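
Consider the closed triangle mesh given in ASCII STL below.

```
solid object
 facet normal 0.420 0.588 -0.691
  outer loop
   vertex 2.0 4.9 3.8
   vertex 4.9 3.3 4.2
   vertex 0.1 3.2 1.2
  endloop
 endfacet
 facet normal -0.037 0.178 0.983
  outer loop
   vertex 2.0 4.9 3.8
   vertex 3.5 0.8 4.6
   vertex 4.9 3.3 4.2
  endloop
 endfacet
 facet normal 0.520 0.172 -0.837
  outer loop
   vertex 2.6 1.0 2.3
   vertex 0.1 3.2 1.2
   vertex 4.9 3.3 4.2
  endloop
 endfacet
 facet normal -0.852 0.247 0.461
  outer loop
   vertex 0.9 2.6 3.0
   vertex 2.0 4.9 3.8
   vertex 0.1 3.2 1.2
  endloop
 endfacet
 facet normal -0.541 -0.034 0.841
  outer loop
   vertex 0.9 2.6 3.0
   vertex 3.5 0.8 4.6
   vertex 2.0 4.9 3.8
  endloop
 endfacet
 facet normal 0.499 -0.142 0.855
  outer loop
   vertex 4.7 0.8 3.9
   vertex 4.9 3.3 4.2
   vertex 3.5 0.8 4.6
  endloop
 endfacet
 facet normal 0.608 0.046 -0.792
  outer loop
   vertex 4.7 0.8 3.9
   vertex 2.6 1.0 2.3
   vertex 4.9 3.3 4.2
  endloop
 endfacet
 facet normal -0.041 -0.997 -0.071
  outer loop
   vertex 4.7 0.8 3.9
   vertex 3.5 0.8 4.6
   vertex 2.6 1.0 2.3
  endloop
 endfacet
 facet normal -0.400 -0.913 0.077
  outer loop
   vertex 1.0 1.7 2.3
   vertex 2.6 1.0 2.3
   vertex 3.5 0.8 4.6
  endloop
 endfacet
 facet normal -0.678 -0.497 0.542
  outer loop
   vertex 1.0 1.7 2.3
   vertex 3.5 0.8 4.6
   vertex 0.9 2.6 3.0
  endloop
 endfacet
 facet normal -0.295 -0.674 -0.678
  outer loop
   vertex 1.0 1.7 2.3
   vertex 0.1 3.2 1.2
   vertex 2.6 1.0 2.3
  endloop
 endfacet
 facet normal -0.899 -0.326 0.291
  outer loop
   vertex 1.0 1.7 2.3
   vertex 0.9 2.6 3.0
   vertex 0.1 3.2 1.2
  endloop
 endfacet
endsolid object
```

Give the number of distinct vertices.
8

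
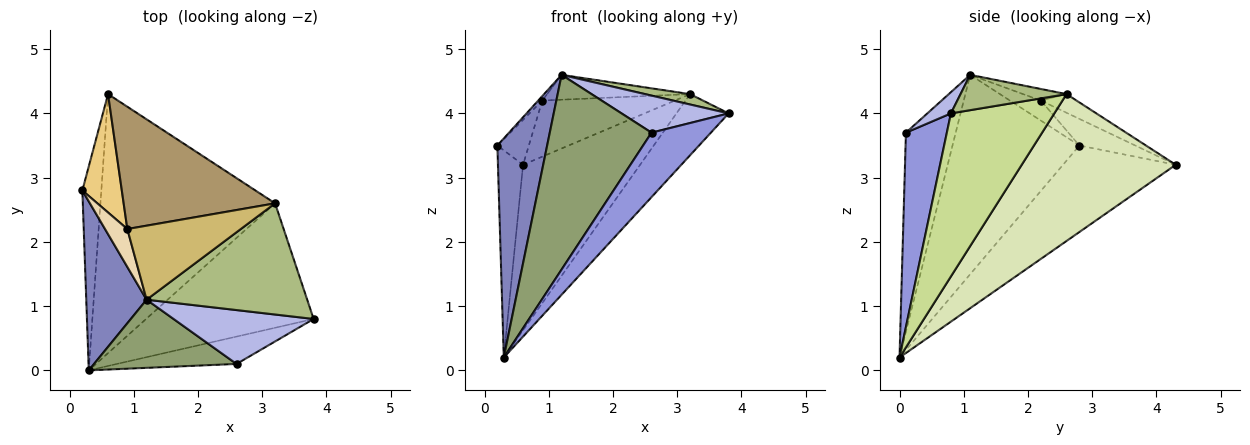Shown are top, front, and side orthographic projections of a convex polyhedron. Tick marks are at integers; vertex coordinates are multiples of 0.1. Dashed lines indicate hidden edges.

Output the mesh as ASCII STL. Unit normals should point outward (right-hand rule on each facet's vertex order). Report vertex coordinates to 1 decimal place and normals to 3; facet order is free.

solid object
 facet normal -0.954 0.213 -0.209
  outer loop
   vertex 0.6 4.3 3.2
   vertex 0.3 0.0 0.2
   vertex 0.2 2.8 3.5
  endloop
 endfacet
 facet normal -0.896 -0.352 0.271
  outer loop
   vertex 1.2 1.1 4.6
   vertex 0.2 2.8 3.5
   vertex 0.3 0.0 0.2
  endloop
 endfacet
 facet normal 0.536 -0.777 -0.330
  outer loop
   vertex 2.6 0.1 3.7
   vertex 0.3 0.0 0.2
   vertex 3.8 0.8 4.0
  endloop
 endfacet
 facet normal 0.124 -0.562 0.817
  outer loop
   vertex 2.6 0.1 3.7
   vertex 3.8 0.8 4.0
   vertex 1.2 1.1 4.6
  endloop
 endfacet
 facet normal -0.419 -0.857 0.300
  outer loop
   vertex 2.6 0.1 3.7
   vertex 1.2 1.1 4.6
   vertex 0.3 0.0 0.2
  endloop
 endfacet
 facet normal 0.214 -0.091 0.973
  outer loop
   vertex 3.2 2.6 4.3
   vertex 1.2 1.1 4.6
   vertex 3.8 0.8 4.0
  endloop
 endfacet
 facet normal 0.658 0.332 -0.676
  outer loop
   vertex 3.2 2.6 4.3
   vertex 3.8 0.8 4.0
   vertex 0.3 0.0 0.2
  endloop
 endfacet
 facet normal 0.578 0.439 -0.688
  outer loop
   vertex 3.2 2.6 4.3
   vertex 0.3 0.0 0.2
   vertex 0.6 4.3 3.2
  endloop
 endfacet
 facet normal -0.111 0.414 0.903
  outer loop
   vertex 0.9 2.2 4.2
   vertex 3.2 2.6 4.3
   vertex 0.6 4.3 3.2
  endloop
 endfacet
 facet normal -0.096 0.317 0.944
  outer loop
   vertex 0.9 2.2 4.2
   vertex 1.2 1.1 4.6
   vertex 3.2 2.6 4.3
  endloop
 endfacet
 facet normal -0.533 0.300 0.791
  outer loop
   vertex 0.9 2.2 4.2
   vertex 0.6 4.3 3.2
   vertex 0.2 2.8 3.5
  endloop
 endfacet
 facet normal -0.666 0.088 0.741
  outer loop
   vertex 0.9 2.2 4.2
   vertex 0.2 2.8 3.5
   vertex 1.2 1.1 4.6
  endloop
 endfacet
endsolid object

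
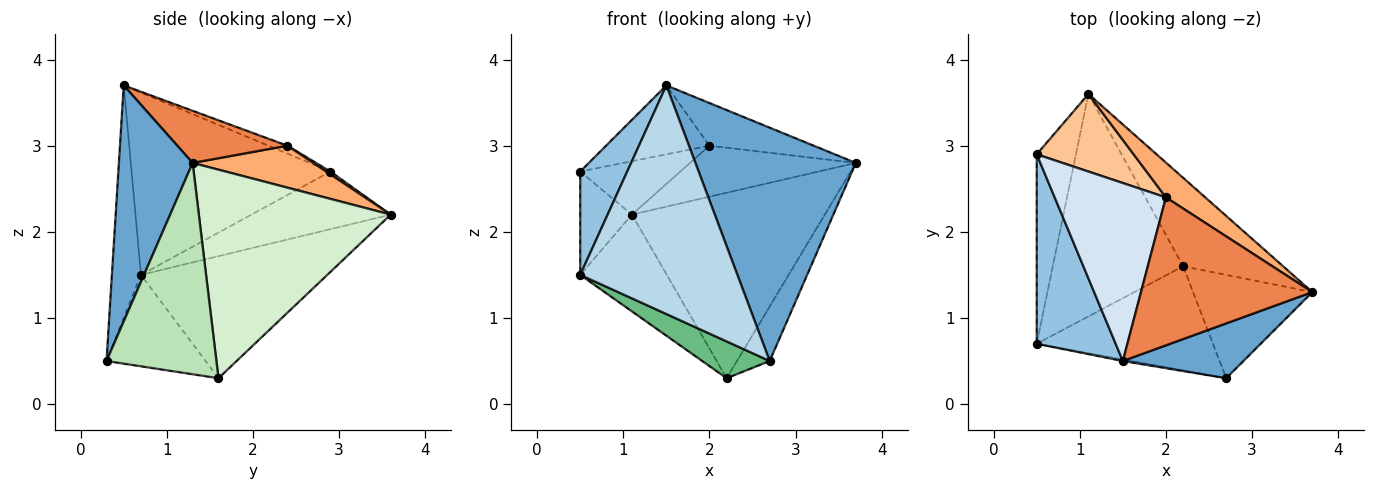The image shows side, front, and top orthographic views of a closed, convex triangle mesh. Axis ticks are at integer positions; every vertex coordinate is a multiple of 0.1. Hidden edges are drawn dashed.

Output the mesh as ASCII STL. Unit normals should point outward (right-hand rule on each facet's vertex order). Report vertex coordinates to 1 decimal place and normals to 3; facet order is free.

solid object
 facet normal 0.409 -0.889 0.209
  outer loop
   vertex 2.7 0.3 0.5
   vertex 3.7 1.3 2.8
   vertex 1.5 0.5 3.7
  endloop
 endfacet
 facet normal -0.897 -0.212 0.388
  outer loop
   vertex 0.5 0.7 1.5
   vertex 1.5 0.5 3.7
   vertex 0.5 2.9 2.7
  endloop
 endfacet
 facet normal -0.182 -0.983 -0.007
  outer loop
   vertex 0.5 0.7 1.5
   vertex 2.7 0.3 0.5
   vertex 1.5 0.5 3.7
  endloop
 endfacet
 facet normal -0.066 0.360 0.931
  outer loop
   vertex 2.0 2.4 3.0
   vertex 0.5 2.9 2.7
   vertex 1.5 0.5 3.7
  endloop
 endfacet
 facet normal 0.281 0.266 0.922
  outer loop
   vertex 2.0 2.4 3.0
   vertex 1.5 0.5 3.7
   vertex 3.7 1.3 2.8
  endloop
 endfacet
 facet normal 0.515 0.708 0.483
  outer loop
   vertex 1.1 3.6 2.2
   vertex 2.0 2.4 3.0
   vertex 3.7 1.3 2.8
  endloop
 endfacet
 facet normal 0.024 0.567 0.823
  outer loop
   vertex 1.1 3.6 2.2
   vertex 0.5 2.9 2.7
   vertex 2.0 2.4 3.0
  endloop
 endfacet
 facet normal -0.790 0.293 -0.538
  outer loop
   vertex 1.1 3.6 2.2
   vertex 0.5 0.7 1.5
   vertex 0.5 2.9 2.7
  endloop
 endfacet
 facet normal -0.439 -0.299 -0.847
  outer loop
   vertex 2.2 1.6 0.3
   vertex 2.7 0.3 0.5
   vertex 0.5 0.7 1.5
  endloop
 endfacet
 facet normal -0.651 0.303 -0.696
  outer loop
   vertex 2.2 1.6 0.3
   vertex 0.5 0.7 1.5
   vertex 1.1 3.6 2.2
  endloop
 endfacet
 facet normal 0.843 0.251 -0.476
  outer loop
   vertex 2.2 1.6 0.3
   vertex 3.7 1.3 2.8
   vertex 2.7 0.3 0.5
  endloop
 endfacet
 facet normal 0.668 0.672 -0.320
  outer loop
   vertex 2.2 1.6 0.3
   vertex 1.1 3.6 2.2
   vertex 3.7 1.3 2.8
  endloop
 endfacet
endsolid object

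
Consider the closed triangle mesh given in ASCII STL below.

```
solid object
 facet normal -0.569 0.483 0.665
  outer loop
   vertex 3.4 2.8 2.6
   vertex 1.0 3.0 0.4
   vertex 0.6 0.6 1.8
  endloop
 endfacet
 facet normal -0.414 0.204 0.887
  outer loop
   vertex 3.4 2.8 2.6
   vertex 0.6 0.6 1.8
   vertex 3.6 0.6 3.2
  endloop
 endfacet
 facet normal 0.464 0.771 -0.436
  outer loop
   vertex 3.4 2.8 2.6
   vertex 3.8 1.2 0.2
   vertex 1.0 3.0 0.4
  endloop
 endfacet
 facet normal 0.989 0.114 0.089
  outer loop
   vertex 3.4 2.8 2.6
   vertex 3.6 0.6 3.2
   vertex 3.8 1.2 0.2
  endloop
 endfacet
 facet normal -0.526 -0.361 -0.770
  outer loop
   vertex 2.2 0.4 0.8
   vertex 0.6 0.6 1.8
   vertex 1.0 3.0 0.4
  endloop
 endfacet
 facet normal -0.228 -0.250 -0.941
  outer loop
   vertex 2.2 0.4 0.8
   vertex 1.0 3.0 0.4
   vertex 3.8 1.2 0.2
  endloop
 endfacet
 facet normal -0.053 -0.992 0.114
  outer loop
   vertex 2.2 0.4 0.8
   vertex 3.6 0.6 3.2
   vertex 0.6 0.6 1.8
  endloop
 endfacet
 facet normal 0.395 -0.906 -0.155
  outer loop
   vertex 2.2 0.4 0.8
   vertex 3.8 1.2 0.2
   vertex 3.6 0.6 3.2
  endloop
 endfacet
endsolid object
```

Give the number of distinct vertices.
6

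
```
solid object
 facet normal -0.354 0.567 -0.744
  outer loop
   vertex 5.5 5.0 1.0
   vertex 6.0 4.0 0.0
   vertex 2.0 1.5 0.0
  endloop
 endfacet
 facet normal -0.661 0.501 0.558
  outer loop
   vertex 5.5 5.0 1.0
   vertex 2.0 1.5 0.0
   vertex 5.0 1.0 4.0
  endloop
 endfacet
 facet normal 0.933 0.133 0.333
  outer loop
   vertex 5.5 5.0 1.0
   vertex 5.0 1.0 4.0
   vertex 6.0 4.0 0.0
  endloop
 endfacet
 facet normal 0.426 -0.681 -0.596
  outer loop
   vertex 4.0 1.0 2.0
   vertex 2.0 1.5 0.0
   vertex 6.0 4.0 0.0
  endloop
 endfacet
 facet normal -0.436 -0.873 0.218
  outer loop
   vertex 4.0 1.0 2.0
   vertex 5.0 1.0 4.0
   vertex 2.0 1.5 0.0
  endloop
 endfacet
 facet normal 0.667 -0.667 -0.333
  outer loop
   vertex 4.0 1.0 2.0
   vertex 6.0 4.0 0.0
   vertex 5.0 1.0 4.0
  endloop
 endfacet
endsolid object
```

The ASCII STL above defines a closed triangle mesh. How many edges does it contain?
9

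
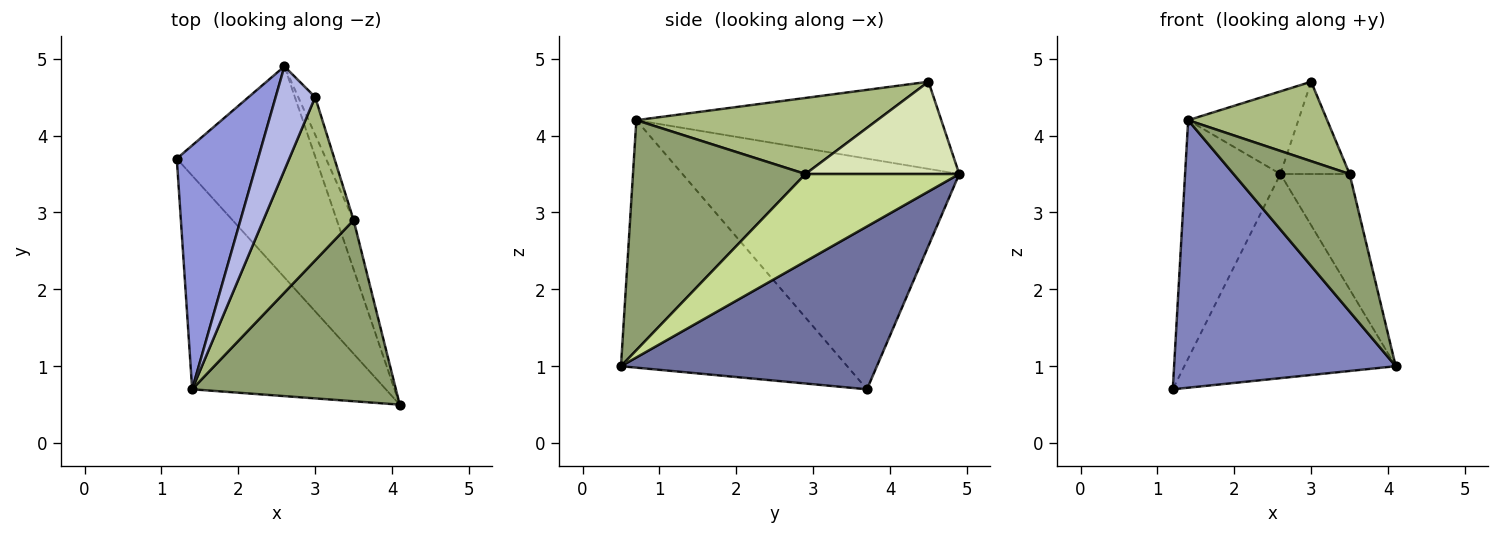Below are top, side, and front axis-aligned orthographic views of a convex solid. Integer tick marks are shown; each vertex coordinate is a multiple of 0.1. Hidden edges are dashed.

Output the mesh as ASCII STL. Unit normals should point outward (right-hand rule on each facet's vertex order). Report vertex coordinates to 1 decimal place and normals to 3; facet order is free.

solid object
 facet normal 0.644 0.532 -0.550
  outer loop
   vertex 2.6 4.9 3.5
   vertex 4.1 0.5 1.0
   vertex 1.2 3.7 0.7
  endloop
 endfacet
 facet normal -0.624 -0.611 -0.488
  outer loop
   vertex 1.4 0.7 4.2
   vertex 1.2 3.7 0.7
   vertex 4.1 0.5 1.0
  endloop
 endfacet
 facet normal -0.897 0.309 0.316
  outer loop
   vertex 1.4 0.7 4.2
   vertex 2.6 4.9 3.5
   vertex 1.2 3.7 0.7
  endloop
 endfacet
 facet normal -0.865 0.313 0.393
  outer loop
   vertex 1.4 0.7 4.2
   vertex 3.0 4.5 4.7
   vertex 2.6 4.9 3.5
  endloop
 endfacet
 facet normal 0.669 -0.450 0.592
  outer loop
   vertex 3.5 2.9 3.5
   vertex 1.4 0.7 4.2
   vertex 4.1 0.5 1.0
  endloop
 endfacet
 facet normal 0.604 -0.349 0.717
  outer loop
   vertex 3.5 2.9 3.5
   vertex 3.0 4.5 4.7
   vertex 1.4 0.7 4.2
  endloop
 endfacet
 facet normal 0.898 0.404 -0.172
  outer loop
   vertex 3.5 2.9 3.5
   vertex 4.1 0.5 1.0
   vertex 2.6 4.9 3.5
  endloop
 endfacet
 facet normal 0.899 0.405 -0.165
  outer loop
   vertex 3.5 2.9 3.5
   vertex 2.6 4.9 3.5
   vertex 3.0 4.5 4.7
  endloop
 endfacet
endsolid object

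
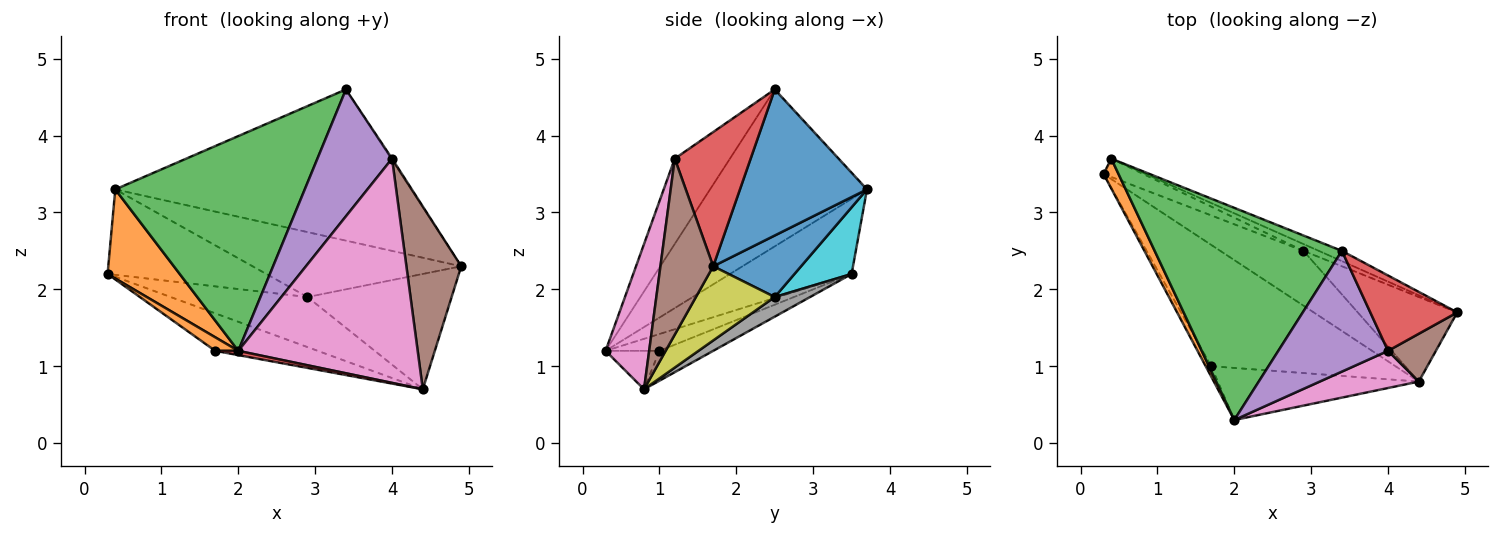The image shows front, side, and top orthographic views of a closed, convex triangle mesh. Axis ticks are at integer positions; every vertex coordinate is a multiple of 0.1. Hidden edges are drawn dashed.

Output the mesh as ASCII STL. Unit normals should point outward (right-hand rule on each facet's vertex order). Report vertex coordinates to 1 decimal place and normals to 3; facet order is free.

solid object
 facet normal 0.394 0.917 -0.062
  outer loop
   vertex 0.4 3.7 3.3
   vertex 3.4 2.5 4.6
   vertex 4.9 1.7 2.3
  endloop
 endfacet
 facet normal -0.848 -0.503 0.169
  outer loop
   vertex 0.4 3.7 3.3
   vertex 0.3 3.5 2.2
   vertex 2.0 0.3 1.2
  endloop
 endfacet
 facet normal -0.508 -0.613 0.606
  outer loop
   vertex 0.4 3.7 3.3
   vertex 2.0 0.3 1.2
   vertex 3.4 2.5 4.6
  endloop
 endfacet
 facet normal 0.839 0.011 0.544
  outer loop
   vertex 4.0 1.2 3.7
   vertex 4.9 1.7 2.3
   vertex 3.4 2.5 4.6
  endloop
 endfacet
 facet normal -0.472 -0.639 0.608
  outer loop
   vertex 4.0 1.2 3.7
   vertex 3.4 2.5 4.6
   vertex 2.0 0.3 1.2
  endloop
 endfacet
 facet normal 0.682 -0.708 0.185
  outer loop
   vertex 4.0 1.2 3.7
   vertex 4.4 0.8 0.7
   vertex 4.9 1.7 2.3
  endloop
 endfacet
 facet normal 0.233 -0.959 0.159
  outer loop
   vertex 4.0 1.2 3.7
   vertex 2.0 0.3 1.2
   vertex 4.4 0.8 0.7
  endloop
 endfacet
 facet normal 0.172 0.665 -0.727
  outer loop
   vertex 2.9 2.5 1.9
   vertex 4.4 0.8 0.7
   vertex 0.3 3.5 2.2
  endloop
 endfacet
 facet normal 0.403 0.738 -0.541
  outer loop
   vertex 2.9 2.5 1.9
   vertex 4.9 1.7 2.3
   vertex 4.4 0.8 0.7
  endloop
 endfacet
 facet normal 0.332 0.922 -0.198
  outer loop
   vertex 2.9 2.5 1.9
   vertex 0.3 3.5 2.2
   vertex 0.4 3.7 3.3
  endloop
 endfacet
 facet normal 0.386 0.917 -0.097
  outer loop
   vertex 2.9 2.5 1.9
   vertex 0.4 3.7 3.3
   vertex 4.9 1.7 2.3
  endloop
 endfacet
 facet normal -0.880 -0.377 -0.289
  outer loop
   vertex 1.7 1.0 1.2
   vertex 2.0 0.3 1.2
   vertex 0.3 3.5 2.2
  endloop
 endfacet
 facet normal -0.153 0.292 -0.944
  outer loop
   vertex 1.7 1.0 1.2
   vertex 0.3 3.5 2.2
   vertex 4.4 0.8 0.7
  endloop
 endfacet
 facet normal -0.187 -0.080 -0.979
  outer loop
   vertex 1.7 1.0 1.2
   vertex 4.4 0.8 0.7
   vertex 2.0 0.3 1.2
  endloop
 endfacet
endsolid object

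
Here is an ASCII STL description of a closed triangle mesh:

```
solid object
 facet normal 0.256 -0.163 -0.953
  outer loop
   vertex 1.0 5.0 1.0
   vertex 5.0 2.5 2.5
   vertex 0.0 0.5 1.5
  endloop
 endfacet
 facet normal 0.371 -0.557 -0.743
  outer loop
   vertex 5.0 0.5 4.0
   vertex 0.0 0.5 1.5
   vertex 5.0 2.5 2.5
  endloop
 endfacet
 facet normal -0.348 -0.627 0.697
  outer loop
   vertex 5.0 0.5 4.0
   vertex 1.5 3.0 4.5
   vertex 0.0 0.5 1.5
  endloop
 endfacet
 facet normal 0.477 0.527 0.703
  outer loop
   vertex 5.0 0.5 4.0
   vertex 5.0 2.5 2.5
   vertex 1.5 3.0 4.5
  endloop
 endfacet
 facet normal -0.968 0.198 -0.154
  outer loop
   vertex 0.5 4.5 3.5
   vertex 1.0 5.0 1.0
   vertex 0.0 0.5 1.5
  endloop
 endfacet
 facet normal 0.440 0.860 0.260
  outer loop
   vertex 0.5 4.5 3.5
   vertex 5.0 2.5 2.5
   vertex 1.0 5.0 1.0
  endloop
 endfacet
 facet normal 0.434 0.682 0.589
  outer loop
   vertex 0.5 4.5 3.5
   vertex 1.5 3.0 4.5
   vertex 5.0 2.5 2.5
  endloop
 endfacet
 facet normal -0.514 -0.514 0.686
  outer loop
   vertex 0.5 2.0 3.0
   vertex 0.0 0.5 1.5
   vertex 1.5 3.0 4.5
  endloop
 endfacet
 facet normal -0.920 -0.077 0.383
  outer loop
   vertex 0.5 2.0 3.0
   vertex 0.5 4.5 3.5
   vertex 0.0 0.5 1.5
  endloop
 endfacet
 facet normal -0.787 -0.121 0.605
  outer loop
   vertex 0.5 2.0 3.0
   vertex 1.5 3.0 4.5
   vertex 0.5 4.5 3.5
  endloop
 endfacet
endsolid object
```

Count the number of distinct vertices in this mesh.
7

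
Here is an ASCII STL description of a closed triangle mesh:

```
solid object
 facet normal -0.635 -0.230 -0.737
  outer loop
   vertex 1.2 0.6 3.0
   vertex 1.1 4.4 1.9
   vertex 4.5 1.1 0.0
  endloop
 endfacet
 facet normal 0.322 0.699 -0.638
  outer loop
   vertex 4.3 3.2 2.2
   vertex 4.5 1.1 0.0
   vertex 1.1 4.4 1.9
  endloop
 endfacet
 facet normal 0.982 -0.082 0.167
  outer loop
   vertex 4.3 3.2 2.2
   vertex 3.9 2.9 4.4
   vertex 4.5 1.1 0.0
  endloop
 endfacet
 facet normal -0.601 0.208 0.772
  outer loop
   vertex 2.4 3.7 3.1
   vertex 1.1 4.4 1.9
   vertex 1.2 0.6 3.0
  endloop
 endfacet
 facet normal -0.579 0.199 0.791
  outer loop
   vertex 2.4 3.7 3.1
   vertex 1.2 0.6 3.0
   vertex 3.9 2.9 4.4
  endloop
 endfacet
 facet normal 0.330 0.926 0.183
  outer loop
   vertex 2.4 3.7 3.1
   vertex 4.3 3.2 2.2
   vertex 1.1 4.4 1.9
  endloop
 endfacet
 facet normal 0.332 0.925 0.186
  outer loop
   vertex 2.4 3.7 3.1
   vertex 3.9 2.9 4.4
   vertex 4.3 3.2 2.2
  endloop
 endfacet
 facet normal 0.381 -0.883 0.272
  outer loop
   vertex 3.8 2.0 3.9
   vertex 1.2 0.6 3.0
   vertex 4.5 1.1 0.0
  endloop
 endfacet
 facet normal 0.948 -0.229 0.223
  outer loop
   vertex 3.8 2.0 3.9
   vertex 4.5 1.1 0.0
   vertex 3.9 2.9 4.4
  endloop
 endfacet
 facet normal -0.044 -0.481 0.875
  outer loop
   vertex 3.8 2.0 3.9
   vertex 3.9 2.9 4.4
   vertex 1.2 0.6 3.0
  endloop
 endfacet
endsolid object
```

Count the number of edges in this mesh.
15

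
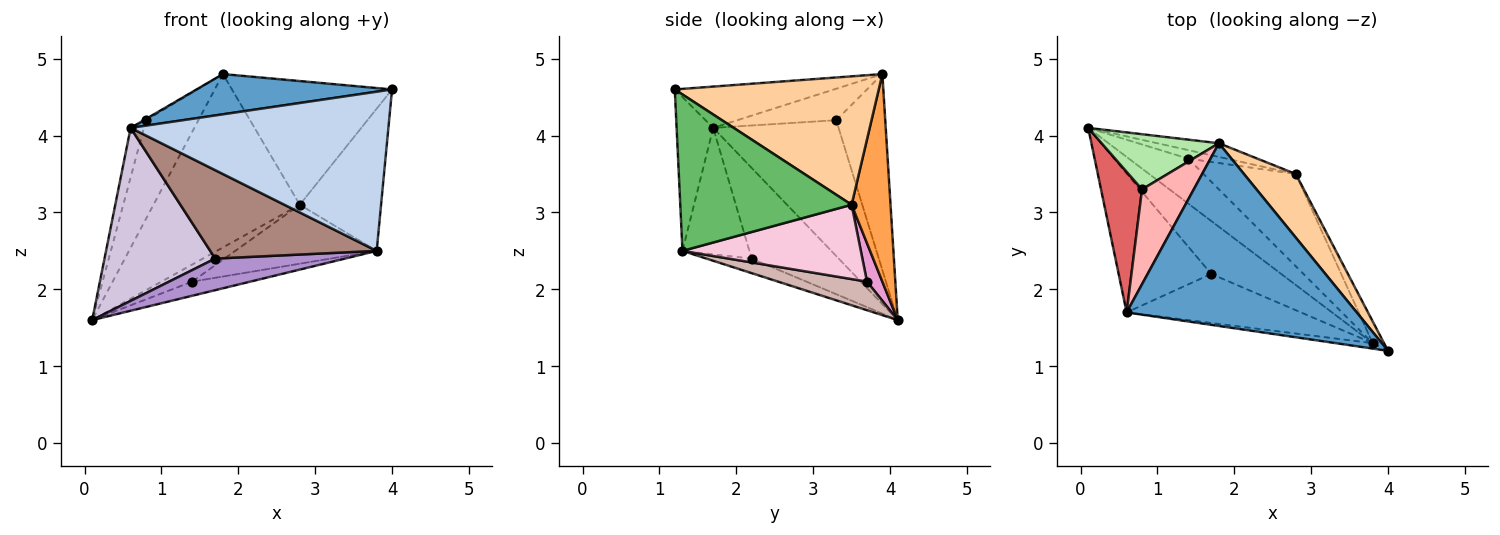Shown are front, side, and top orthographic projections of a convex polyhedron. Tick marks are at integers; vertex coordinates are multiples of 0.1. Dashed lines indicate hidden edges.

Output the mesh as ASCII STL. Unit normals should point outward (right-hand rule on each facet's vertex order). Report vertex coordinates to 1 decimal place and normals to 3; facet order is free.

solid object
 facet normal -0.173 -0.212 0.962
  outer loop
   vertex 0.6 1.7 4.1
   vertex 4.0 1.2 4.6
   vertex 1.8 3.9 4.8
  endloop
 endfacet
 facet normal -0.141 -0.989 -0.034
  outer loop
   vertex 0.6 1.7 4.1
   vertex 3.8 1.3 2.5
   vertex 4.0 1.2 4.6
  endloop
 endfacet
 facet normal 0.256 0.964 -0.076
  outer loop
   vertex 2.8 3.5 3.1
   vertex 0.1 4.1 1.6
   vertex 1.8 3.9 4.8
  endloop
 endfacet
 facet normal 0.750 0.588 0.303
  outer loop
   vertex 2.8 3.5 3.1
   vertex 1.8 3.9 4.8
   vertex 4.0 1.2 4.6
  endloop
 endfacet
 facet normal 0.902 0.428 -0.065
  outer loop
   vertex 2.8 3.5 3.1
   vertex 4.0 1.2 4.6
   vertex 3.8 1.3 2.5
  endloop
 endfacet
 facet normal -0.633 0.676 0.378
  outer loop
   vertex 0.8 3.3 4.2
   vertex 1.8 3.9 4.8
   vertex 0.1 4.1 1.6
  endloop
 endfacet
 facet normal -0.952 0.101 0.288
  outer loop
   vertex 0.8 3.3 4.2
   vertex 0.1 4.1 1.6
   vertex 0.6 1.7 4.1
  endloop
 endfacet
 facet normal -0.520 0.012 0.854
  outer loop
   vertex 0.8 3.3 4.2
   vertex 0.6 1.7 4.1
   vertex 1.8 3.9 4.8
  endloop
 endfacet
 facet normal -0.176 -0.504 -0.846
  outer loop
   vertex 1.7 2.2 2.4
   vertex 0.1 4.1 1.6
   vertex 3.8 1.3 2.5
  endloop
 endfacet
 facet normal -0.523 -0.665 -0.534
  outer loop
   vertex 1.7 2.2 2.4
   vertex 0.6 1.7 4.1
   vertex 0.1 4.1 1.6
  endloop
 endfacet
 facet normal -0.332 -0.825 -0.457
  outer loop
   vertex 1.7 2.2 2.4
   vertex 3.8 1.3 2.5
   vertex 0.6 1.7 4.1
  endloop
 endfacet
 facet normal 0.417 0.273 -0.867
  outer loop
   vertex 1.4 3.7 2.1
   vertex 3.8 1.3 2.5
   vertex 0.1 4.1 1.6
  endloop
 endfacet
 facet normal 0.408 0.816 -0.408
  outer loop
   vertex 1.4 3.7 2.1
   vertex 0.1 4.1 1.6
   vertex 2.8 3.5 3.1
  endloop
 endfacet
 facet normal 0.562 0.445 -0.697
  outer loop
   vertex 1.4 3.7 2.1
   vertex 2.8 3.5 3.1
   vertex 3.8 1.3 2.5
  endloop
 endfacet
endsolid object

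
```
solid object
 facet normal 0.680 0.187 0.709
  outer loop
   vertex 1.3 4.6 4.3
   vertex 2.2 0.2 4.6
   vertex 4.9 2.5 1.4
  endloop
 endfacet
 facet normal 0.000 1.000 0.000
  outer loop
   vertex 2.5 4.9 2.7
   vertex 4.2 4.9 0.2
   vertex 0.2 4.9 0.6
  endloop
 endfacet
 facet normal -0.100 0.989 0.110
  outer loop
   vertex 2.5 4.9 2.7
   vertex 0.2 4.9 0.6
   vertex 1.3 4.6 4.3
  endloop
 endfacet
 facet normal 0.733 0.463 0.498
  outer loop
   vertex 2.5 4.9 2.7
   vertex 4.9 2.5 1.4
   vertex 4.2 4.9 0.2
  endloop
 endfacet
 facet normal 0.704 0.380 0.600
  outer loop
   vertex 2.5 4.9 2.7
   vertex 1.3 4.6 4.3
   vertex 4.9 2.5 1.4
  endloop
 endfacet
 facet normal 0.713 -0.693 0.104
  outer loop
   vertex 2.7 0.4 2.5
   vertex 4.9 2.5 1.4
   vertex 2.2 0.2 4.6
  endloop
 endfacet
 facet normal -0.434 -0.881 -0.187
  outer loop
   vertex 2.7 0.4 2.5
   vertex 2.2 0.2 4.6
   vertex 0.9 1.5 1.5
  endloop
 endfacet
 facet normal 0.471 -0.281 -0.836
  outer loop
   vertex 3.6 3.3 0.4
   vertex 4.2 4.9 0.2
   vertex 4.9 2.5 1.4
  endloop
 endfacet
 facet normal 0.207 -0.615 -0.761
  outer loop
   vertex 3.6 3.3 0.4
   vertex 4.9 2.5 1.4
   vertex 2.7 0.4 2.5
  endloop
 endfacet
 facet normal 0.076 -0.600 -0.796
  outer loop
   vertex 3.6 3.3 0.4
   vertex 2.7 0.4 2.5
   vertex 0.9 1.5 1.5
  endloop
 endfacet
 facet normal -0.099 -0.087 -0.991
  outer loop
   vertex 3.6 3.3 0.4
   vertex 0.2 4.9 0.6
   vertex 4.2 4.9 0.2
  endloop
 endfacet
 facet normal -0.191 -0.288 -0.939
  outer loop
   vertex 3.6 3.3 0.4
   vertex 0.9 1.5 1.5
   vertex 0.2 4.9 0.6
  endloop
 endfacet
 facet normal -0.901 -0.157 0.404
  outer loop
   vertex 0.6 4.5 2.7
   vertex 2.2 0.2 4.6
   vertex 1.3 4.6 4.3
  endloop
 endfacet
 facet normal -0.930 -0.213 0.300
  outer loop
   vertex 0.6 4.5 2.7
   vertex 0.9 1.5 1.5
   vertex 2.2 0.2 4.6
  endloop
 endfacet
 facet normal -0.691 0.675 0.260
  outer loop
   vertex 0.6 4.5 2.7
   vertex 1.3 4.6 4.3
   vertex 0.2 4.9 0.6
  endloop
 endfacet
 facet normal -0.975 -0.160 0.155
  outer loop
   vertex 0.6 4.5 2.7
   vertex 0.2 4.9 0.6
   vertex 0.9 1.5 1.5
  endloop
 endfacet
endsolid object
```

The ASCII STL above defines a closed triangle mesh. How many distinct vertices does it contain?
10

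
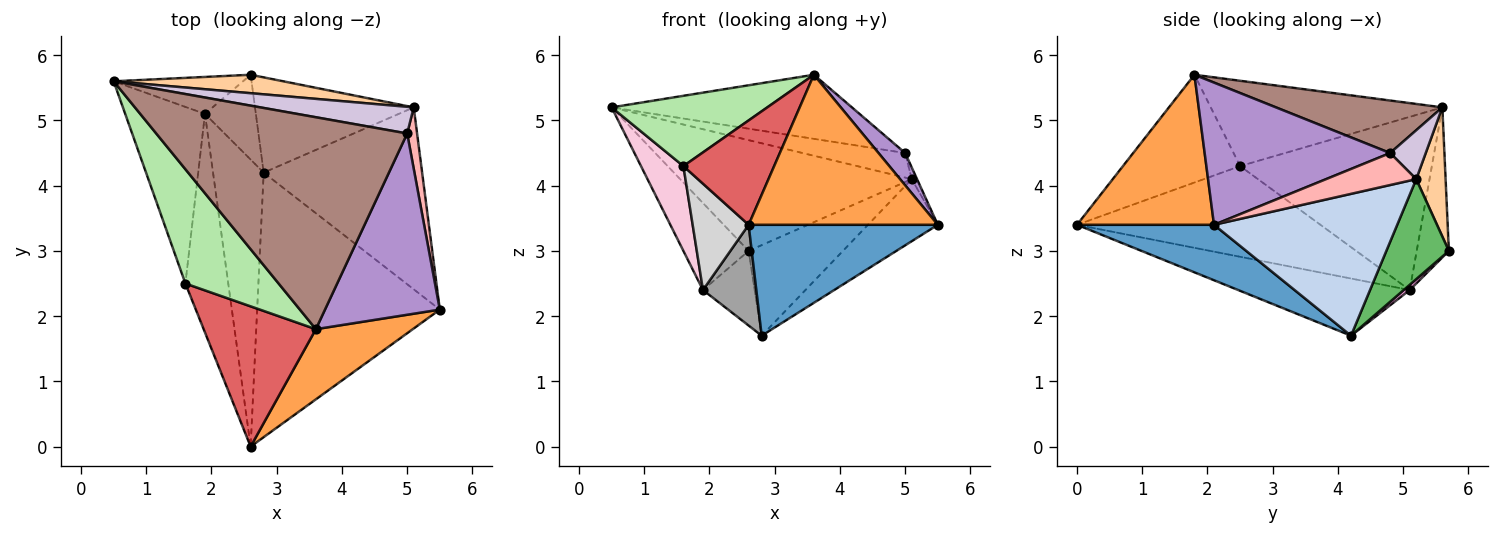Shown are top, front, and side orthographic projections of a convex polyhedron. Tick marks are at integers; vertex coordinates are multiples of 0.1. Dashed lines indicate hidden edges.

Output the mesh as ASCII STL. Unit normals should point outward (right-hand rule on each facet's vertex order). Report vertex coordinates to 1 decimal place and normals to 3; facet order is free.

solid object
 facet normal 0.270 -0.372 -0.888
  outer loop
   vertex 2.8 4.2 1.7
   vertex 5.5 2.1 3.4
   vertex 2.6 0.0 3.4
  endloop
 endfacet
 facet normal 0.646 0.246 -0.722
  outer loop
   vertex 5.1 5.2 4.1
   vertex 5.5 2.1 3.4
   vertex 2.8 4.2 1.7
  endloop
 endfacet
 facet normal 0.548 -0.757 0.354
  outer loop
   vertex 3.6 1.8 5.7
   vertex 2.6 0.0 3.4
   vertex 5.5 2.1 3.4
  endloop
 endfacet
 facet normal 0.124 0.979 0.163
  outer loop
   vertex 2.6 5.7 3.0
   vertex 0.5 5.6 5.2
   vertex 5.1 5.2 4.1
  endloop
 endfacet
 facet normal 0.415 0.627 -0.659
  outer loop
   vertex 2.6 5.7 3.0
   vertex 5.1 5.2 4.1
   vertex 2.8 4.2 1.7
  endloop
 endfacet
 facet normal -0.615 -0.413 0.672
  outer loop
   vertex 1.6 2.5 4.3
   vertex 3.6 1.8 5.7
   vertex 0.5 5.6 5.2
  endloop
 endfacet
 facet normal -0.610 -0.473 0.635
  outer loop
   vertex 1.6 2.5 4.3
   vertex 2.6 0.0 3.4
   vertex 3.6 1.8 5.7
  endloop
 endfacet
 facet normal 0.954 0.056 0.295
  outer loop
   vertex 5.0 4.8 4.5
   vertex 5.5 2.1 3.4
   vertex 5.1 5.2 4.1
  endloop
 endfacet
 facet normal 0.773 -0.111 0.624
  outer loop
   vertex 5.0 4.8 4.5
   vertex 3.6 1.8 5.7
   vertex 5.5 2.1 3.4
  endloop
 endfacet
 facet normal 0.229 0.659 0.716
  outer loop
   vertex 5.0 4.8 4.5
   vertex 5.1 5.2 4.1
   vertex 0.5 5.6 5.2
  endloop
 endfacet
 facet normal 0.196 0.284 0.939
  outer loop
   vertex 5.0 4.8 4.5
   vertex 0.5 5.6 5.2
   vertex 3.6 1.8 5.7
  endloop
 endfacet
 facet normal -0.413 0.838 -0.356
  outer loop
   vertex 1.9 5.1 2.4
   vertex 0.5 5.6 5.2
   vertex 2.6 5.7 3.0
  endloop
 endfacet
 facet normal 0.077 0.659 -0.748
  outer loop
   vertex 1.9 5.1 2.4
   vertex 2.6 5.7 3.0
   vertex 2.8 4.2 1.7
  endloop
 endfacet
 facet normal -0.891 -0.197 -0.410
  outer loop
   vertex 1.9 5.1 2.4
   vertex 1.6 2.5 4.3
   vertex 0.5 5.6 5.2
  endloop
 endfacet
 facet normal -0.729 -0.227 -0.646
  outer loop
   vertex 1.9 5.1 2.4
   vertex 2.8 4.2 1.7
   vertex 2.6 0.0 3.4
  endloop
 endfacet
 facet normal -0.885 -0.204 -0.418
  outer loop
   vertex 1.9 5.1 2.4
   vertex 2.6 0.0 3.4
   vertex 1.6 2.5 4.3
  endloop
 endfacet
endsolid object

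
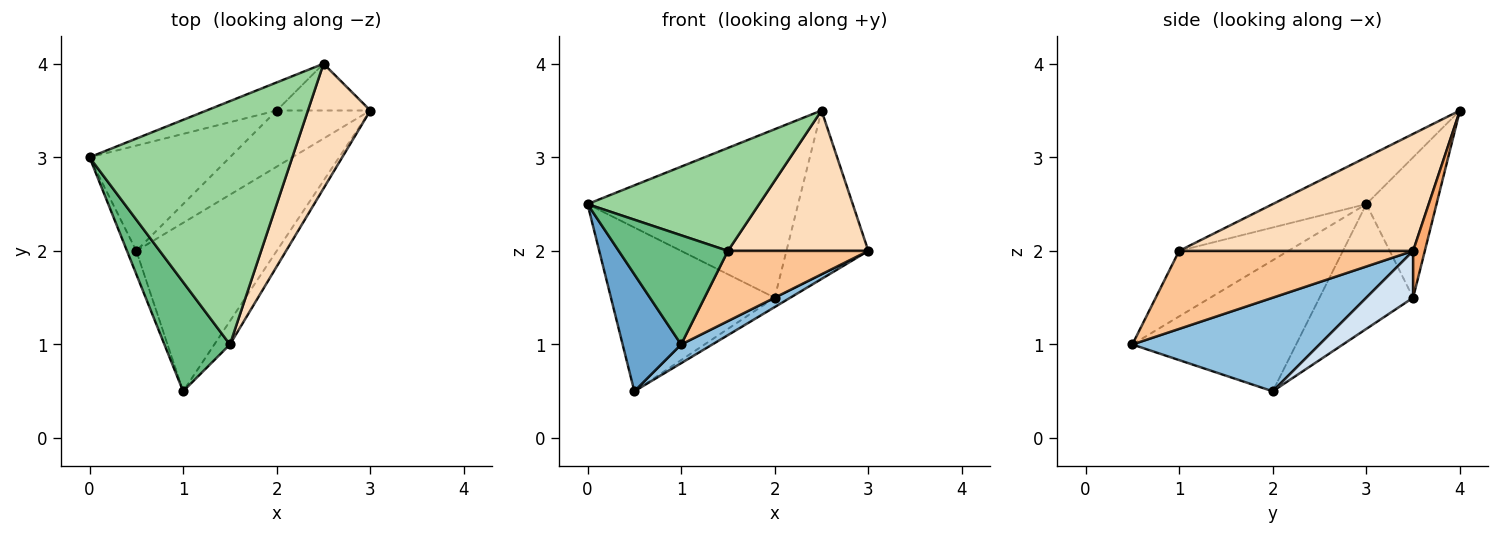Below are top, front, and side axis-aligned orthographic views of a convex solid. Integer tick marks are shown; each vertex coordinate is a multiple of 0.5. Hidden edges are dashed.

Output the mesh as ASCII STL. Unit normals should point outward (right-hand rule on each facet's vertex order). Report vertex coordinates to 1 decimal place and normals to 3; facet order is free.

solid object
 facet normal -0.940 -0.336 -0.067
  outer loop
   vertex 0.5 2.0 0.5
   vertex 1.0 0.5 1.0
   vertex 0.0 3.0 2.5
  endloop
 endfacet
 facet normal 0.552 -0.092 -0.829
  outer loop
   vertex 0.5 2.0 0.5
   vertex 3.0 3.5 2.0
   vertex 1.0 0.5 1.0
  endloop
 endfacet
 facet normal -0.433 0.758 -0.487
  outer loop
   vertex 2.0 3.5 1.5
   vertex 0.5 2.0 0.5
   vertex 0.0 3.0 2.5
  endloop
 endfacet
 facet normal 0.442 0.147 -0.885
  outer loop
   vertex 2.0 3.5 1.5
   vertex 3.0 3.5 2.0
   vertex 0.5 2.0 0.5
  endloop
 endfacet
 facet normal -0.312 0.937 -0.156
  outer loop
   vertex 2.0 3.5 1.5
   vertex 0.0 3.0 2.5
   vertex 2.5 4.0 3.5
  endloop
 endfacet
 facet normal 0.136 0.953 -0.272
  outer loop
   vertex 2.0 3.5 1.5
   vertex 2.5 4.0 3.5
   vertex 3.0 3.5 2.0
  endloop
 endfacet
 facet normal 0.845 -0.507 -0.169
  outer loop
   vertex 1.5 1.0 2.0
   vertex 1.0 0.5 1.0
   vertex 3.0 3.5 2.0
  endloop
 endfacet
 facet normal 0.780 -0.468 0.416
  outer loop
   vertex 1.5 1.0 2.0
   vertex 3.0 3.5 2.0
   vertex 2.5 4.0 3.5
  endloop
 endfacet
 facet normal -0.577 -0.577 0.577
  outer loop
   vertex 1.5 1.0 2.0
   vertex 0.0 3.0 2.5
   vertex 1.0 0.5 1.0
  endloop
 endfacet
 facet normal -0.208 -0.381 0.901
  outer loop
   vertex 1.5 1.0 2.0
   vertex 2.5 4.0 3.5
   vertex 0.0 3.0 2.5
  endloop
 endfacet
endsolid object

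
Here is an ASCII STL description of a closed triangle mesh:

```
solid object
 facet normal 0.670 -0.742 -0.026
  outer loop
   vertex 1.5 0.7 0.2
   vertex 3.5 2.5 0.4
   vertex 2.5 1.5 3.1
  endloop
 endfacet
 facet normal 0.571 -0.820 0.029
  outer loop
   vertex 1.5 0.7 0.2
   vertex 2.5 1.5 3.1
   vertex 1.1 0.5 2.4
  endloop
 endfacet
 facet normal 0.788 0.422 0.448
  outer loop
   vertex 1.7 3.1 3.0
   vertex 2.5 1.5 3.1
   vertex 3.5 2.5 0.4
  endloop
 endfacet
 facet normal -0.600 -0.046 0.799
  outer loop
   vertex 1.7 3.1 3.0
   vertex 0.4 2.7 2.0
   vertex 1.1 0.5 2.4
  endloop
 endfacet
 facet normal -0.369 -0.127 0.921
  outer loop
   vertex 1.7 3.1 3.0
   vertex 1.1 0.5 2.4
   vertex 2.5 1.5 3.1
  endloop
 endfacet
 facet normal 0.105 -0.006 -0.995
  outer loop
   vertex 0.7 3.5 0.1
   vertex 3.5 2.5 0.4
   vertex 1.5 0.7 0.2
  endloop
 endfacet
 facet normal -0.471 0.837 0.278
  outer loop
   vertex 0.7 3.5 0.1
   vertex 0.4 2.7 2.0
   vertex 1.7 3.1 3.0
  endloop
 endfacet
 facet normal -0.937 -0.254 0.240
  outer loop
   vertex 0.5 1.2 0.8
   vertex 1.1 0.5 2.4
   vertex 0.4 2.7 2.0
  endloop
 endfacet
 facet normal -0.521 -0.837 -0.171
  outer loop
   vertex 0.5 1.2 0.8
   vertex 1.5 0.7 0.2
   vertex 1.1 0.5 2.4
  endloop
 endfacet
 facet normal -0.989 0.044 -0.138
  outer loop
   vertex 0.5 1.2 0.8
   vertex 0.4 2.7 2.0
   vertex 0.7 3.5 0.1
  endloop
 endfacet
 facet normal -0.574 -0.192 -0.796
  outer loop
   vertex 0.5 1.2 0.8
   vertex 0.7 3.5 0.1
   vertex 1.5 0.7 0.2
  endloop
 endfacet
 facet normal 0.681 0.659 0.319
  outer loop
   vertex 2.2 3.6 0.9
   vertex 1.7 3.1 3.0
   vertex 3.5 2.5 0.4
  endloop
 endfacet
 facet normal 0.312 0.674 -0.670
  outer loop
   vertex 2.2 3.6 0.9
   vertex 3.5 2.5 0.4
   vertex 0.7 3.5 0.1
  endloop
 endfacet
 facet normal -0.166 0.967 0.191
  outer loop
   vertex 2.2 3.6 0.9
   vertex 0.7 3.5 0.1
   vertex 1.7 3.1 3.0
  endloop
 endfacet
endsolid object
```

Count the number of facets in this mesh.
14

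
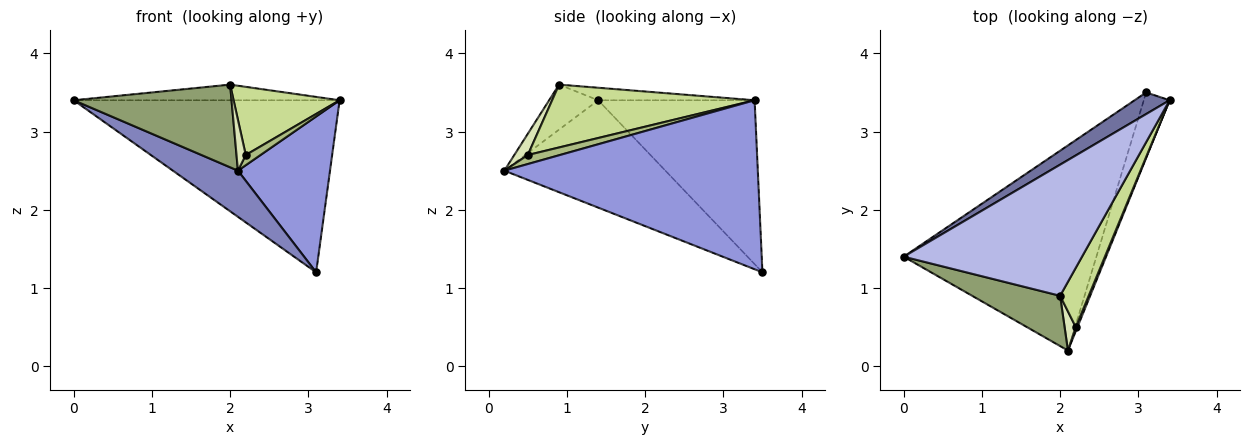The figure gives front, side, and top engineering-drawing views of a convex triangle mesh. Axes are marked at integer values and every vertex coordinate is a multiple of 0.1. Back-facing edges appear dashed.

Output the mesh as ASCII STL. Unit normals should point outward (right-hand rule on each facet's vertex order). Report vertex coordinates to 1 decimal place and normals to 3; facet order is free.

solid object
 facet normal -0.504 0.857 0.108
  outer loop
   vertex 3.1 3.5 1.2
   vertex 0.0 1.4 3.4
   vertex 3.4 3.4 3.4
  endloop
 endfacet
 facet normal -0.478 -0.193 -0.857
  outer loop
   vertex 3.1 3.5 1.2
   vertex 2.1 0.2 2.5
   vertex 0.0 1.4 3.4
  endloop
 endfacet
 facet normal 0.930 -0.338 -0.142
  outer loop
   vertex 3.1 3.5 1.2
   vertex 3.4 3.4 3.4
   vertex 2.1 0.2 2.5
  endloop
 endfacet
 facet normal -0.070 0.118 0.991
  outer loop
   vertex 2.0 0.9 3.6
   vertex 3.4 3.4 3.4
   vertex 0.0 1.4 3.4
  endloop
 endfacet
 facet normal -0.257 -0.826 0.502
  outer loop
   vertex 2.0 0.9 3.6
   vertex 0.0 1.4 3.4
   vertex 2.1 0.2 2.5
  endloop
 endfacet
 facet normal 0.896 -0.411 0.169
  outer loop
   vertex 2.2 0.5 2.7
   vertex 2.1 0.2 2.5
   vertex 3.4 3.4 3.4
  endloop
 endfacet
 facet normal 0.822 -0.430 0.374
  outer loop
   vertex 2.2 0.5 2.7
   vertex 3.4 3.4 3.4
   vertex 2.0 0.9 3.6
  endloop
 endfacet
 facet normal 0.757 -0.518 0.398
  outer loop
   vertex 2.2 0.5 2.7
   vertex 2.0 0.9 3.6
   vertex 2.1 0.2 2.5
  endloop
 endfacet
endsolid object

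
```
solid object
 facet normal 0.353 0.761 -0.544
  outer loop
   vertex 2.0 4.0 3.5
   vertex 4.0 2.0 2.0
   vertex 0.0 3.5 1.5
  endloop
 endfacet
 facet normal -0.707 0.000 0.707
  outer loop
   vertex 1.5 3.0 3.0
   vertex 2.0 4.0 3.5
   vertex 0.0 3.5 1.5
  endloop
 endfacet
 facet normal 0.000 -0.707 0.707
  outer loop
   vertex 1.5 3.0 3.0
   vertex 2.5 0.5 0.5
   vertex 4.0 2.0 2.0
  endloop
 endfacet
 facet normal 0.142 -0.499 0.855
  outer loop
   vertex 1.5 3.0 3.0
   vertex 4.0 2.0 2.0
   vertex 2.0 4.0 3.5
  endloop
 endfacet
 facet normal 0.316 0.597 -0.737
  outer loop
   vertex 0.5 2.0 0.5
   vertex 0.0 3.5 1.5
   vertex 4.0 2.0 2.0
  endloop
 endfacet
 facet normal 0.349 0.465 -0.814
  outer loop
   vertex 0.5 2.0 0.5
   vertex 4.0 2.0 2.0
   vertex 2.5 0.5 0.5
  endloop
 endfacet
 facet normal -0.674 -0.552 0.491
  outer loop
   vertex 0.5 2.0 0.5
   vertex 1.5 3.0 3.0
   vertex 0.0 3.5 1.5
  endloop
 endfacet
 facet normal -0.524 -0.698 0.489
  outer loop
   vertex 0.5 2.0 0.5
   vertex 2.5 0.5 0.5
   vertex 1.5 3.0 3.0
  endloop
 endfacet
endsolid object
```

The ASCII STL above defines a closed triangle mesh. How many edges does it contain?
12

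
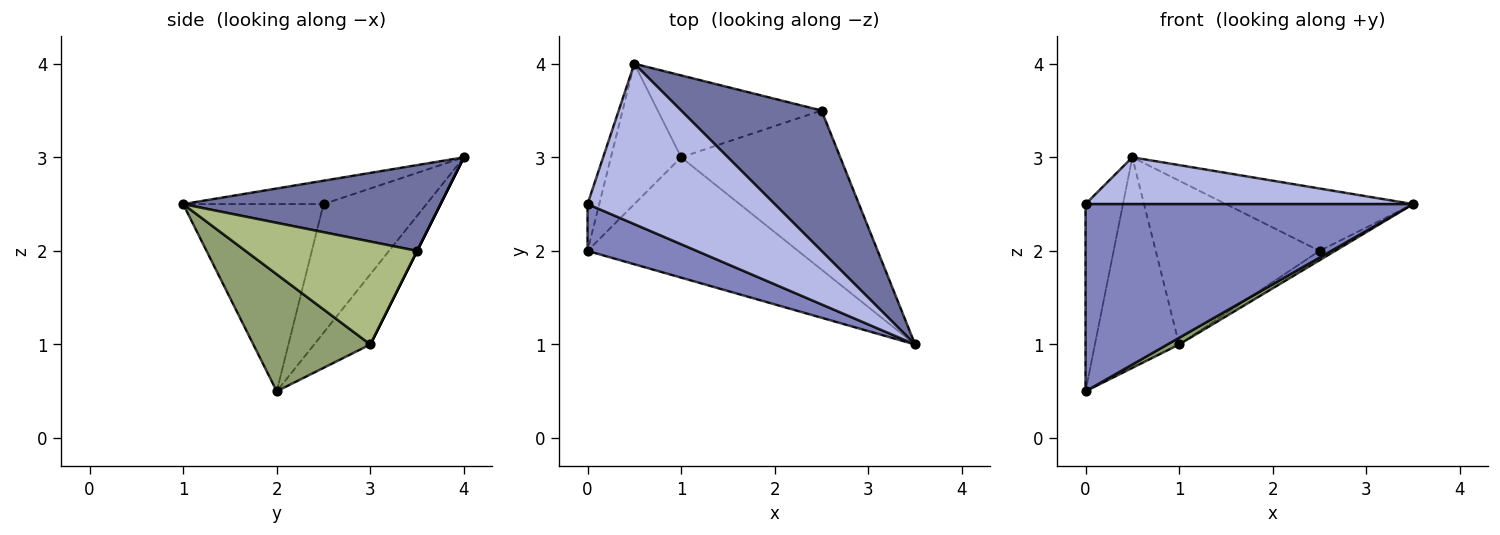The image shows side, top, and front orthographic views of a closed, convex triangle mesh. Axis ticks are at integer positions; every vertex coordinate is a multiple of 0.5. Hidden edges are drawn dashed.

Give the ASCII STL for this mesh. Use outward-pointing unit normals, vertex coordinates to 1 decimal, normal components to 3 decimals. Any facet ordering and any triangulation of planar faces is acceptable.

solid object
 facet normal 0.488 0.355 0.798
  outer loop
   vertex 2.5 3.5 2.0
   vertex 0.5 4.0 3.0
   vertex 3.5 1.0 2.5
  endloop
 endfacet
 facet normal -0.384 -0.896 0.224
  outer loop
   vertex 0.0 2.5 2.5
   vertex 0.0 2.0 0.5
   vertex 3.5 1.0 2.5
  endloop
 endfacet
 facet normal -0.936 0.341 -0.085
  outer loop
   vertex 0.0 2.5 2.5
   vertex 0.5 4.0 3.0
   vertex 0.0 2.0 0.5
  endloop
 endfacet
 facet normal -0.119 -0.278 0.953
  outer loop
   vertex 0.0 2.5 2.5
   vertex 3.5 1.0 2.5
   vertex 0.5 4.0 3.0
  endloop
 endfacet
 facet normal 0.485 -0.049 -0.873
  outer loop
   vertex 1.0 3.0 1.0
   vertex 3.5 1.0 2.5
   vertex 0.0 2.0 0.5
  endloop
 endfacet
 facet normal 0.543 0.049 -0.839
  outer loop
   vertex 1.0 3.0 1.0
   vertex 2.5 3.5 2.0
   vertex 3.5 1.0 2.5
  endloop
 endfacet
 facet normal -0.485 0.728 -0.485
  outer loop
   vertex 1.0 3.0 1.0
   vertex 0.0 2.0 0.5
   vertex 0.5 4.0 3.0
  endloop
 endfacet
 facet normal 0.000 0.894 -0.447
  outer loop
   vertex 1.0 3.0 1.0
   vertex 0.5 4.0 3.0
   vertex 2.5 3.5 2.0
  endloop
 endfacet
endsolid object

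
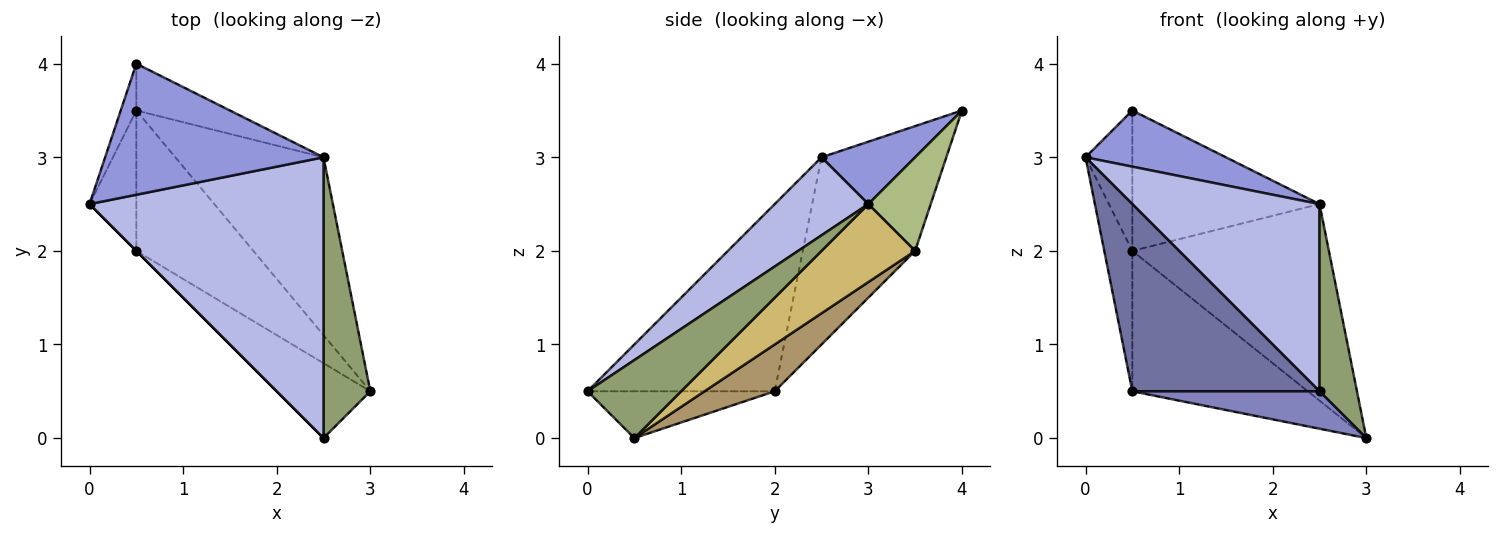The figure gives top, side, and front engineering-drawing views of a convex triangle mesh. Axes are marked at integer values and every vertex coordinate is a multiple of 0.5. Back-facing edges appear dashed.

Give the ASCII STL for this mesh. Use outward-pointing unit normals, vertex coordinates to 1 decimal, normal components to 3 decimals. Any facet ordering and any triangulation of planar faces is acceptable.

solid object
 facet normal -0.707 -0.707 0.000
  outer loop
   vertex 0.5 2.0 0.5
   vertex 2.5 0.0 0.5
   vertex 0.0 2.5 3.0
  endloop
 endfacet
 facet normal -0.408 -0.408 -0.816
  outer loop
   vertex 0.5 2.0 0.5
   vertex 3.0 0.5 0.0
   vertex 2.5 0.0 0.5
  endloop
 endfacet
 facet normal 0.254 -0.381 0.889
  outer loop
   vertex 2.5 3.0 2.5
   vertex 0.5 4.0 3.5
   vertex 0.0 2.5 3.0
  endloop
 endfacet
 facet normal 0.267 -0.535 0.802
  outer loop
   vertex 2.5 3.0 2.5
   vertex 0.0 2.5 3.0
   vertex 2.5 0.0 0.5
  endloop
 endfacet
 facet normal 0.811 -0.324 0.487
  outer loop
   vertex 2.5 3.0 2.5
   vertex 2.5 0.0 0.5
   vertex 3.0 0.5 0.0
  endloop
 endfacet
 facet normal 0.302 0.905 -0.302
  outer loop
   vertex 0.5 3.5 2.0
   vertex 0.5 4.0 3.5
   vertex 2.5 3.0 2.5
  endloop
 endfacet
 facet normal -0.930 0.349 -0.116
  outer loop
   vertex 0.5 3.5 2.0
   vertex 0.0 2.5 3.0
   vertex 0.5 4.0 3.5
  endloop
 endfacet
 facet normal -0.943 0.236 -0.236
  outer loop
   vertex 0.5 3.5 2.0
   vertex 0.5 2.0 0.5
   vertex 0.0 2.5 3.0
  endloop
 endfacet
 facet normal 0.272 0.680 -0.680
  outer loop
   vertex 0.5 3.5 2.0
   vertex 3.0 0.5 0.0
   vertex 0.5 2.0 0.5
  endloop
 endfacet
 facet normal 0.333 0.699 -0.633
  outer loop
   vertex 0.5 3.5 2.0
   vertex 2.5 3.0 2.5
   vertex 3.0 0.5 0.0
  endloop
 endfacet
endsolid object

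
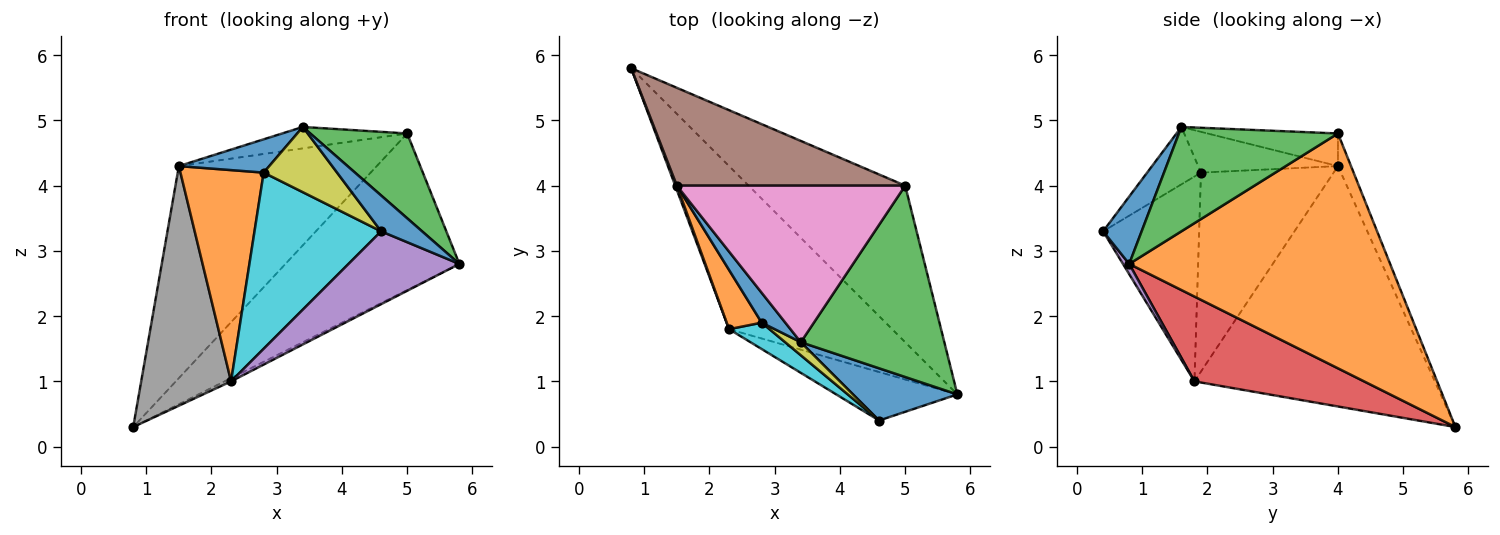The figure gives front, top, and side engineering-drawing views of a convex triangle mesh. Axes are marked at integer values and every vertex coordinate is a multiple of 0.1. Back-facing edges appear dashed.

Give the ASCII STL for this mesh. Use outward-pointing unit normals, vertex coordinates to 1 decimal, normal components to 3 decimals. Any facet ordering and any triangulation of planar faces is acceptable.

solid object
 facet normal 0.470 -0.500 0.727
  outer loop
   vertex 3.4 1.6 4.9
   vertex 4.6 0.4 3.3
   vertex 5.8 0.8 2.8
  endloop
 endfacet
 facet normal 0.728 0.485 -0.485
  outer loop
   vertex 5.0 4.0 4.8
   vertex 5.8 0.8 2.8
   vertex 0.8 5.8 0.3
  endloop
 endfacet
 facet normal 0.554 -0.337 0.761
  outer loop
   vertex 5.0 4.0 4.8
   vertex 3.4 1.6 4.9
   vertex 5.8 0.8 2.8
  endloop
 endfacet
 facet normal 0.461 0.018 -0.887
  outer loop
   vertex 2.3 1.8 1.0
   vertex 0.8 5.8 0.3
   vertex 5.8 0.8 2.8
  endloop
 endfacet
 facet normal 0.047 -0.832 -0.553
  outer loop
   vertex 2.3 1.8 1.0
   vertex 5.8 0.8 2.8
   vertex 4.6 0.4 3.3
  endloop
 endfacet
 facet normal -0.060 0.906 0.418
  outer loop
   vertex 1.5 4.0 4.3
   vertex 5.0 4.0 4.8
   vertex 0.8 5.8 0.3
  endloop
 endfacet
 facet normal -0.140 0.134 0.981
  outer loop
   vertex 1.5 4.0 4.3
   vertex 3.4 1.6 4.9
   vertex 5.0 4.0 4.8
  endloop
 endfacet
 facet normal -0.937 -0.350 0.006
  outer loop
   vertex 1.5 4.0 4.3
   vertex 0.8 5.8 0.3
   vertex 2.3 1.8 1.0
  endloop
 endfacet
 facet normal -0.584 -0.796 0.159
  outer loop
   vertex 2.8 1.9 4.2
   vertex 4.6 0.4 3.3
   vertex 3.4 1.6 4.9
  endloop
 endfacet
 facet normal -0.600 -0.791 0.118
  outer loop
   vertex 2.8 1.9 4.2
   vertex 2.3 1.8 1.0
   vertex 4.6 0.4 3.3
  endloop
 endfacet
 facet normal -0.755 -0.488 0.438
  outer loop
   vertex 2.8 1.9 4.2
   vertex 3.4 1.6 4.9
   vertex 1.5 4.0 4.3
  endloop
 endfacet
 facet normal -0.838 -0.526 0.147
  outer loop
   vertex 2.8 1.9 4.2
   vertex 1.5 4.0 4.3
   vertex 2.3 1.8 1.0
  endloop
 endfacet
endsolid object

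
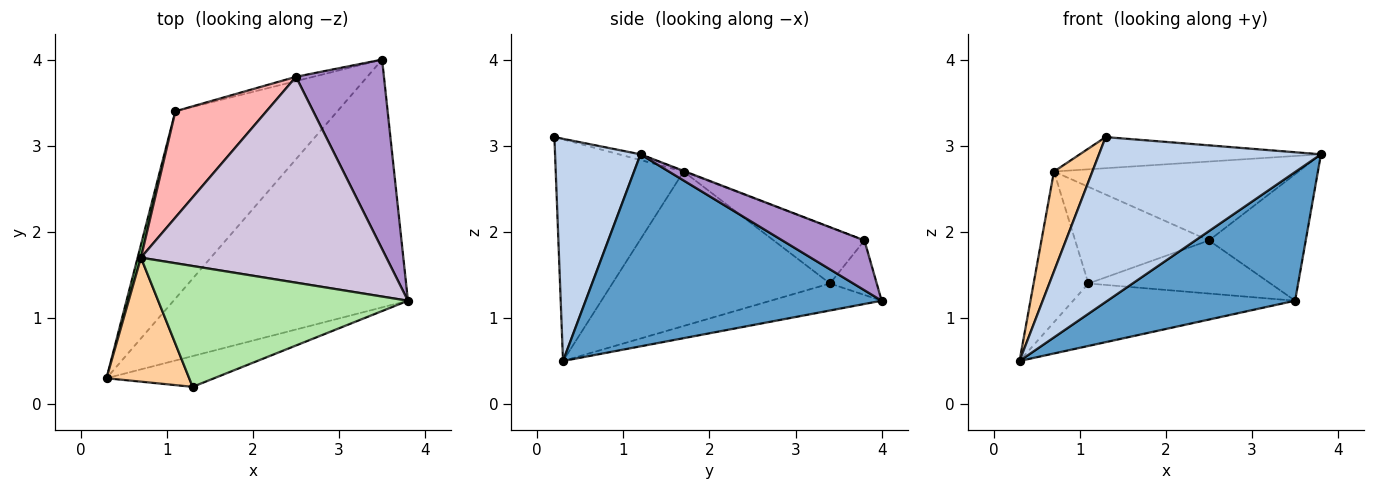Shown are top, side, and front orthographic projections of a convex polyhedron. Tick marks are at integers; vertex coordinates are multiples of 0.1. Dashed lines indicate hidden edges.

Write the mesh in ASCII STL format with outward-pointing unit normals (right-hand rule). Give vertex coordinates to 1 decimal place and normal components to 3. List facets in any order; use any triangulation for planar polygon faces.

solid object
 facet normal 0.588 -0.373 -0.718
  outer loop
   vertex 3.5 4.0 1.2
   vertex 3.8 1.2 2.9
   vertex 0.3 0.3 0.5
  endloop
 endfacet
 facet normal 0.354 -0.919 -0.172
  outer loop
   vertex 1.3 0.2 3.1
   vertex 0.3 0.3 0.5
   vertex 3.8 1.2 2.9
  endloop
 endfacet
 facet normal -0.156 0.312 -0.937
  outer loop
   vertex 1.1 3.4 1.4
   vertex 3.5 4.0 1.2
   vertex 0.3 0.3 0.5
  endloop
 endfacet
 facet normal -0.902 -0.271 0.336
  outer loop
   vertex 0.7 1.7 2.7
   vertex 0.3 0.3 0.5
   vertex 1.3 0.2 3.1
  endloop
 endfacet
 facet normal -0.970 0.244 0.021
  outer loop
   vertex 0.7 1.7 2.7
   vertex 1.1 3.4 1.4
   vertex 0.3 0.3 0.5
  endloop
 endfacet
 facet normal -0.022 0.249 0.968
  outer loop
   vertex 0.7 1.7 2.7
   vertex 1.3 0.2 3.1
   vertex 3.8 1.2 2.9
  endloop
 endfacet
 facet normal -0.248 0.966 -0.078
  outer loop
   vertex 2.5 3.8 1.9
   vertex 3.5 4.0 1.2
   vertex 1.1 3.4 1.4
  endloop
 endfacet
 facet normal -0.415 0.612 0.673
  outer loop
   vertex 2.5 3.8 1.9
   vertex 1.1 3.4 1.4
   vertex 0.7 1.7 2.7
  endloop
 endfacet
 facet normal 0.426 0.502 0.752
  outer loop
   vertex 2.5 3.8 1.9
   vertex 3.8 1.2 2.9
   vertex 3.5 4.0 1.2
  endloop
 endfacet
 facet normal -0.003 0.358 0.934
  outer loop
   vertex 2.5 3.8 1.9
   vertex 0.7 1.7 2.7
   vertex 3.8 1.2 2.9
  endloop
 endfacet
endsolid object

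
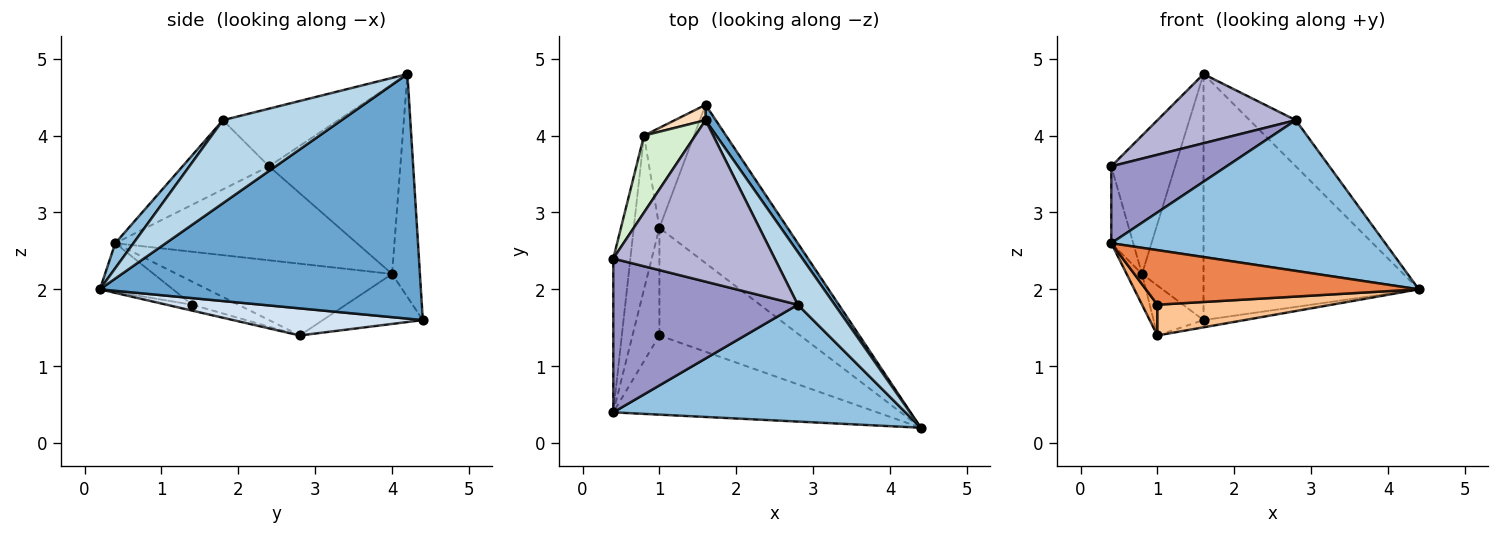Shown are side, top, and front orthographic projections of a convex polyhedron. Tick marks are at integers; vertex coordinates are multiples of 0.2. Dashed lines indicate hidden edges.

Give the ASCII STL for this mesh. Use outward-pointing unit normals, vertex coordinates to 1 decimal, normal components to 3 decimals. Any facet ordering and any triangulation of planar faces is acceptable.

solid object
 facet normal 0.830 0.557 0.035
  outer loop
   vertex 1.6 4.2 4.8
   vertex 4.4 0.2 2.0
   vertex 1.6 4.4 1.6
  endloop
 endfacet
 facet normal 0.052 -0.789 0.612
  outer loop
   vertex 2.8 1.8 4.2
   vertex 0.4 0.4 2.6
   vertex 4.4 0.2 2.0
  endloop
 endfacet
 facet normal 0.861 0.335 0.383
  outer loop
   vertex 2.8 1.8 4.2
   vertex 4.4 0.2 2.0
   vertex 1.6 4.2 4.8
  endloop
 endfacet
 facet normal 0.207 0.045 -0.977
  outer loop
   vertex 1.0 2.8 1.4
   vertex 1.6 4.4 1.6
   vertex 4.4 0.2 2.0
  endloop
 endfacet
 facet normal -0.150 -0.561 -0.814
  outer loop
   vertex 1.0 1.4 1.8
   vertex 4.4 0.2 2.0
   vertex 0.4 0.4 2.6
  endloop
 endfacet
 facet normal -0.636 -0.212 -0.742
  outer loop
   vertex 1.0 1.4 1.8
   vertex 0.4 0.4 2.6
   vertex 1.0 2.8 1.4
  endloop
 endfacet
 facet normal -0.040 -0.274 -0.961
  outer loop
   vertex 1.0 1.4 1.8
   vertex 1.0 2.8 1.4
   vertex 4.4 0.2 2.0
  endloop
 endfacet
 facet normal -0.412 0.909 0.057
  outer loop
   vertex 0.8 4.0 2.2
   vertex 1.6 4.2 4.8
   vertex 1.6 4.4 1.6
  endloop
 endfacet
 facet normal -0.667 0.333 -0.667
  outer loop
   vertex 0.8 4.0 2.2
   vertex 1.6 4.4 1.6
   vertex 1.0 2.8 1.4
  endloop
 endfacet
 facet normal -0.940 0.067 -0.336
  outer loop
   vertex 0.8 4.0 2.2
   vertex 1.0 2.8 1.4
   vertex 0.4 0.4 2.6
  endloop
 endfacet
 facet normal -0.980 0.089 -0.178
  outer loop
   vertex 0.4 2.4 3.6
   vertex 0.8 4.0 2.2
   vertex 0.4 0.4 2.6
  endloop
 endfacet
 facet normal -0.874 0.425 0.236
  outer loop
   vertex 0.4 2.4 3.6
   vertex 1.6 4.2 4.8
   vertex 0.8 4.0 2.2
  endloop
 endfacet
 facet normal -0.318 -0.424 0.848
  outer loop
   vertex 0.4 2.4 3.6
   vertex 0.4 0.4 2.6
   vertex 2.8 1.8 4.2
  endloop
 endfacet
 facet normal -0.312 -0.374 0.873
  outer loop
   vertex 0.4 2.4 3.6
   vertex 2.8 1.8 4.2
   vertex 1.6 4.2 4.8
  endloop
 endfacet
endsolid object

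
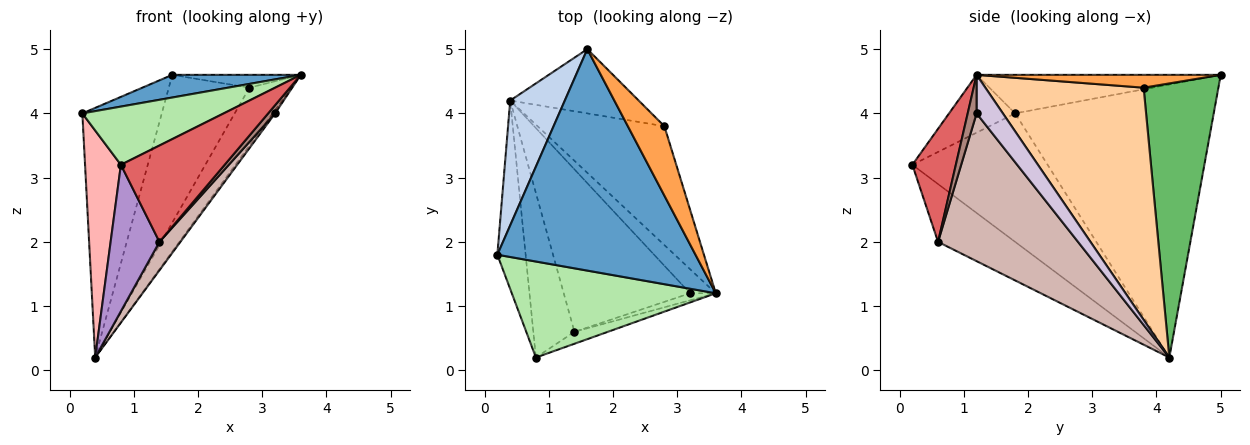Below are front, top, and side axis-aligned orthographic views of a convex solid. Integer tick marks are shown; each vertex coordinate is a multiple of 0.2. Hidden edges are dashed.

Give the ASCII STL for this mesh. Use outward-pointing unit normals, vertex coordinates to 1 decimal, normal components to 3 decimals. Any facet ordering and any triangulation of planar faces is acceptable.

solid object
 facet normal -0.190 -0.100 0.977
  outer loop
   vertex 1.6 5.0 4.6
   vertex 0.2 1.8 4.0
   vertex 3.6 1.2 4.6
  endloop
 endfacet
 facet normal -0.913 0.365 0.183
  outer loop
   vertex 0.4 4.2 0.2
   vertex 0.2 1.8 4.0
   vertex 1.6 5.0 4.6
  endloop
 endfacet
 facet normal 0.327 0.172 0.929
  outer loop
   vertex 2.8 3.8 4.4
   vertex 1.6 5.0 4.6
   vertex 3.6 1.2 4.6
  endloop
 endfacet
 facet normal 0.855 0.227 -0.467
  outer loop
   vertex 2.8 3.8 4.4
   vertex 3.6 1.2 4.6
   vertex 0.4 4.2 0.2
  endloop
 endfacet
 facet normal 0.648 0.699 -0.304
  outer loop
   vertex 2.8 3.8 4.4
   vertex 0.4 4.2 0.2
   vertex 1.6 5.0 4.6
  endloop
 endfacet
 facet normal -0.236 -0.504 0.831
  outer loop
   vertex 0.8 0.2 3.2
   vertex 3.6 1.2 4.6
   vertex 0.2 1.8 4.0
  endloop
 endfacet
 facet normal 0.384 -0.916 -0.113
  outer loop
   vertex 0.8 0.2 3.2
   vertex 1.4 0.6 2.0
   vertex 3.6 1.2 4.6
  endloop
 endfacet
 facet normal -0.945 -0.251 -0.208
  outer loop
   vertex 0.8 0.2 3.2
   vertex 0.2 1.8 4.0
   vertex 0.4 4.2 0.2
  endloop
 endfacet
 facet normal -0.724 -0.459 -0.515
  outer loop
   vertex 0.8 0.2 3.2
   vertex 0.4 4.2 0.2
   vertex 1.4 0.6 2.0
  endloop
 endfacet
 facet normal 0.830 0.074 -0.553
  outer loop
   vertex 3.2 1.2 4.0
   vertex 0.4 4.2 0.2
   vertex 3.6 1.2 4.6
  endloop
 endfacet
 facet normal 0.699 -0.543 -0.466
  outer loop
   vertex 3.2 1.2 4.0
   vertex 3.6 1.2 4.6
   vertex 1.4 0.6 2.0
  endloop
 endfacet
 facet normal 0.755 -0.113 -0.646
  outer loop
   vertex 3.2 1.2 4.0
   vertex 1.4 0.6 2.0
   vertex 0.4 4.2 0.2
  endloop
 endfacet
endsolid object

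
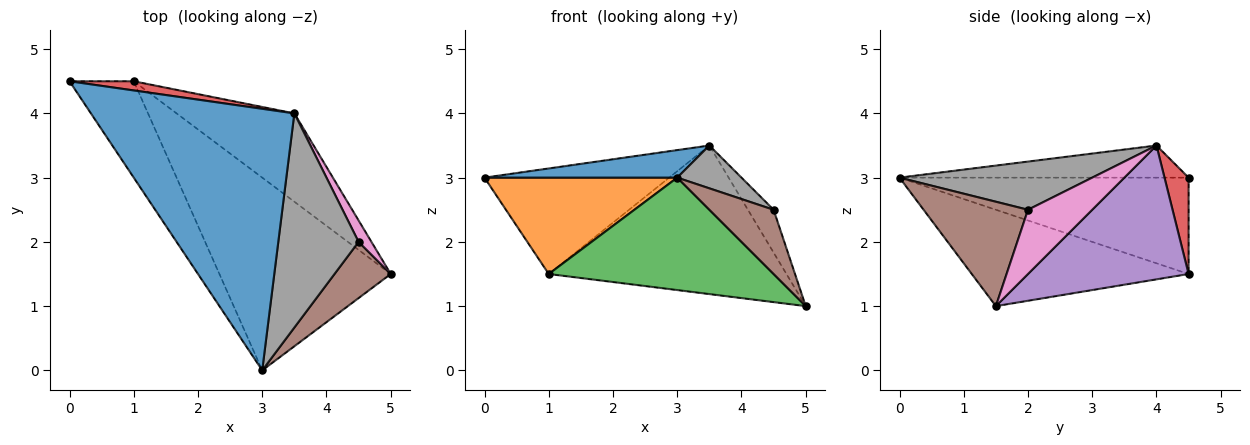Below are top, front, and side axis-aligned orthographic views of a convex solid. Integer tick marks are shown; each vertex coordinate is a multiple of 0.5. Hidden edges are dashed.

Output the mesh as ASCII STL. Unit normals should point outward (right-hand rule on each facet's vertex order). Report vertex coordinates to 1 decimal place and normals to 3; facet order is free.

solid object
 facet normal -0.155 -0.103 0.982
  outer loop
   vertex 3.5 4.0 3.5
   vertex 0.0 4.5 3.0
   vertex 3.0 0.0 3.0
  endloop
 endfacet
 facet normal -0.728 -0.485 -0.485
  outer loop
   vertex 1.0 4.5 1.5
   vertex 3.0 0.0 3.0
   vertex 0.0 4.5 3.0
  endloop
 endfacet
 facet normal -0.437 -0.453 -0.777
  outer loop
   vertex 1.0 4.5 1.5
   vertex 5.0 1.5 1.0
   vertex 3.0 0.0 3.0
  endloop
 endfacet
 facet normal 0.129 0.988 0.086
  outer loop
   vertex 1.0 4.5 1.5
   vertex 0.0 4.5 3.0
   vertex 3.5 4.0 3.5
  endloop
 endfacet
 facet normal 0.502 0.743 -0.442
  outer loop
   vertex 1.0 4.5 1.5
   vertex 3.5 4.0 3.5
   vertex 5.0 1.5 1.0
  endloop
 endfacet
 facet normal 0.774 -0.476 0.417
  outer loop
   vertex 4.5 2.0 2.5
   vertex 3.0 0.0 3.0
   vertex 5.0 1.5 1.0
  endloop
 endfacet
 facet normal 0.913 0.365 0.183
  outer loop
   vertex 4.5 2.0 2.5
   vertex 5.0 1.5 1.0
   vertex 3.5 4.0 3.5
  endloop
 endfacet
 facet normal 0.507 -0.169 0.845
  outer loop
   vertex 4.5 2.0 2.5
   vertex 3.5 4.0 3.5
   vertex 3.0 0.0 3.0
  endloop
 endfacet
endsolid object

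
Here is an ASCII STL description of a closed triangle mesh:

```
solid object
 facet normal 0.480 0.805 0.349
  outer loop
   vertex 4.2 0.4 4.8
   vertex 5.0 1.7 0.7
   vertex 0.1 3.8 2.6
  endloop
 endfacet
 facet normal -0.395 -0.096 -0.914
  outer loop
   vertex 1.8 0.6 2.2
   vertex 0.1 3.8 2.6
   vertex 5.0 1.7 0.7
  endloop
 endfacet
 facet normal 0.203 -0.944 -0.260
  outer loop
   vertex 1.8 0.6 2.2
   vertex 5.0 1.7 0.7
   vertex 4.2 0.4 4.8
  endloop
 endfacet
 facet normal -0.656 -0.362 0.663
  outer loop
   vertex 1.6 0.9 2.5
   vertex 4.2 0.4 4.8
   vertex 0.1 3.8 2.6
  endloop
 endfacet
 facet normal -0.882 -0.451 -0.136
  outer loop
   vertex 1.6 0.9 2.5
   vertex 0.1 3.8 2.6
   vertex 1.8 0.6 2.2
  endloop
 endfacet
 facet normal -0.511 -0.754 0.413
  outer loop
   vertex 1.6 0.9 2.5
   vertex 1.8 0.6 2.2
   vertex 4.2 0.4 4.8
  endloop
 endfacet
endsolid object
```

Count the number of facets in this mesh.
6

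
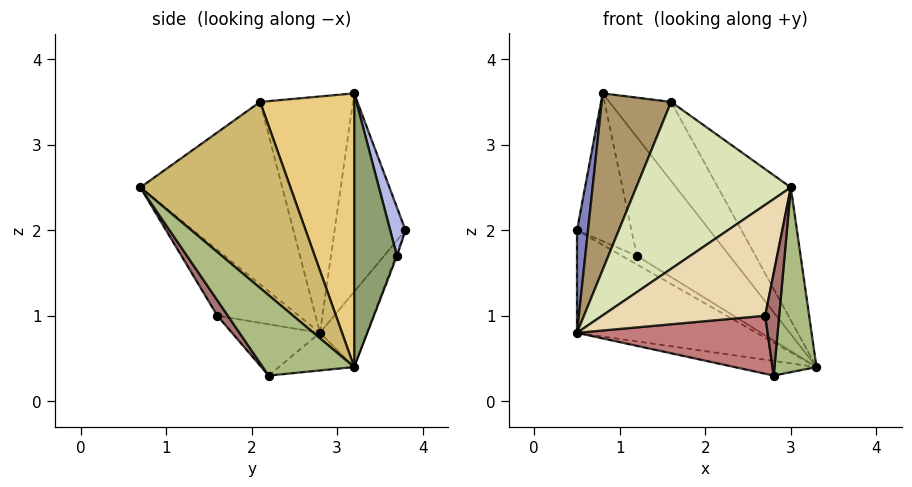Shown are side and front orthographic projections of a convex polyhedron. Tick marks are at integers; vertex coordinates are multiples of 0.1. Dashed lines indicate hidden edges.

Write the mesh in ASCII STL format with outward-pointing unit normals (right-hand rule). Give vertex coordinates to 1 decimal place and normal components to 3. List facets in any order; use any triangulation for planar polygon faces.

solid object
 facet normal -0.197 0.753 -0.628
  outer loop
   vertex 0.5 2.8 0.8
   vertex 0.5 3.8 2.0
   vertex 3.3 3.2 0.4
  endloop
 endfacet
 facet normal -0.980 -0.152 0.127
  outer loop
   vertex 0.5 2.8 0.8
   vertex 0.8 3.2 3.6
   vertex 0.5 3.8 2.0
  endloop
 endfacet
 facet normal -0.064 0.893 -0.446
  outer loop
   vertex 1.2 3.7 1.7
   vertex 3.3 3.2 0.4
   vertex 0.5 3.8 2.0
  endloop
 endfacet
 facet normal 0.258 0.919 0.296
  outer loop
   vertex 1.2 3.7 1.7
   vertex 0.5 3.8 2.0
   vertex 0.8 3.2 3.6
  endloop
 endfacet
 facet normal 0.398 0.863 0.311
  outer loop
   vertex 1.2 3.7 1.7
   vertex 0.8 3.2 3.6
   vertex 3.3 3.2 0.4
  endloop
 endfacet
 facet normal 0.853 -0.392 -0.345
  outer loop
   vertex 2.8 2.2 0.3
   vertex 3.3 3.2 0.4
   vertex 3.0 0.7 2.5
  endloop
 endfacet
 facet normal -0.164 0.179 -0.970
  outer loop
   vertex 2.8 2.2 0.3
   vertex 0.5 2.8 0.8
   vertex 3.3 3.2 0.4
  endloop
 endfacet
 facet normal -0.674 -0.734 0.084
  outer loop
   vertex 1.6 2.1 3.5
   vertex 0.5 2.8 0.8
   vertex 3.0 0.7 2.5
  endloop
 endfacet
 facet normal -0.790 -0.590 0.169
  outer loop
   vertex 1.6 2.1 3.5
   vertex 0.8 3.2 3.6
   vertex 0.5 2.8 0.8
  endloop
 endfacet
 facet normal 0.755 0.366 0.544
  outer loop
   vertex 1.6 2.1 3.5
   vertex 3.0 0.7 2.5
   vertex 3.3 3.2 0.4
  endloop
 endfacet
 facet normal 0.700 0.459 0.547
  outer loop
   vertex 1.6 2.1 3.5
   vertex 3.3 3.2 0.4
   vertex 0.8 3.2 3.6
  endloop
 endfacet
 facet normal -0.408 -0.816 -0.408
  outer loop
   vertex 2.7 1.6 1.0
   vertex 3.0 0.7 2.5
   vertex 0.5 2.8 0.8
  endloop
 endfacet
 facet normal 0.514 -0.686 -0.514
  outer loop
   vertex 2.7 1.6 1.0
   vertex 2.8 2.2 0.3
   vertex 3.0 0.7 2.5
  endloop
 endfacet
 facet normal -0.321 -0.696 -0.642
  outer loop
   vertex 2.7 1.6 1.0
   vertex 0.5 2.8 0.8
   vertex 2.8 2.2 0.3
  endloop
 endfacet
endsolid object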